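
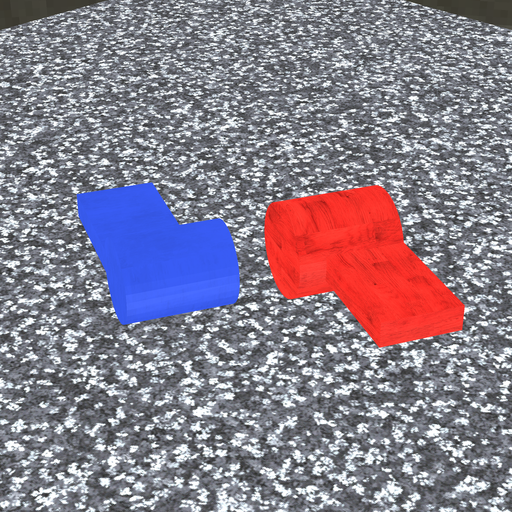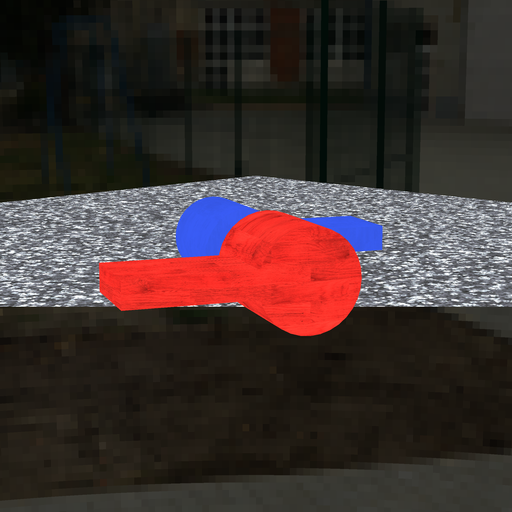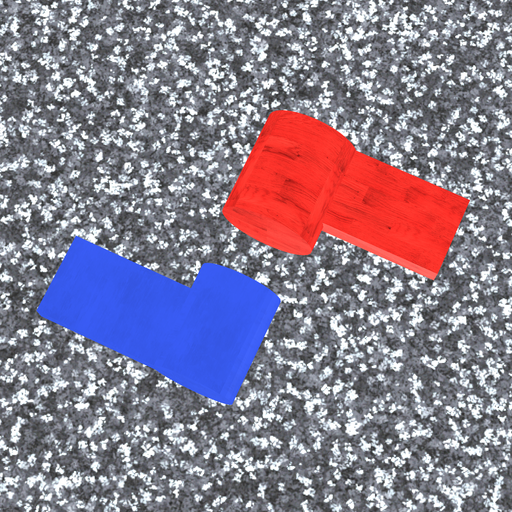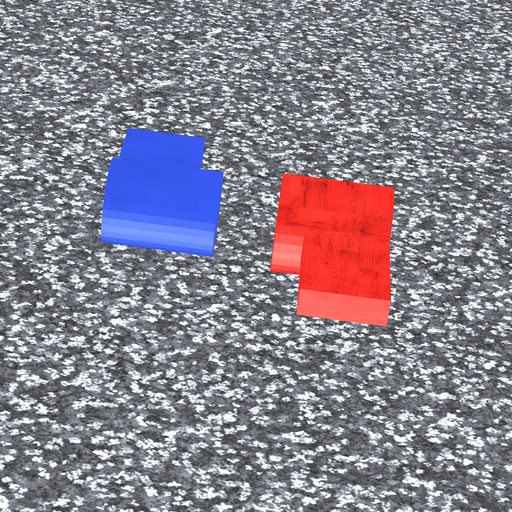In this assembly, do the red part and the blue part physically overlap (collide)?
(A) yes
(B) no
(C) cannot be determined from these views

(B) no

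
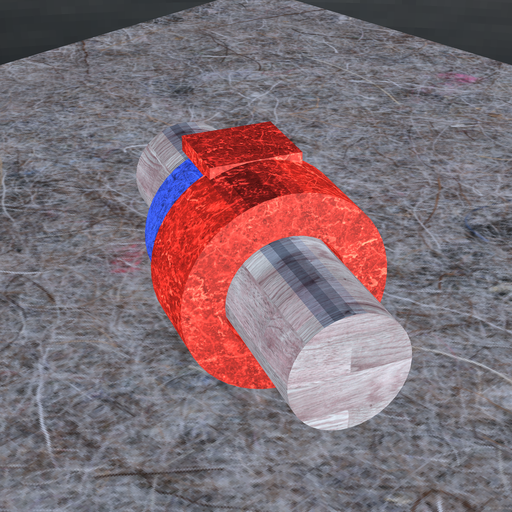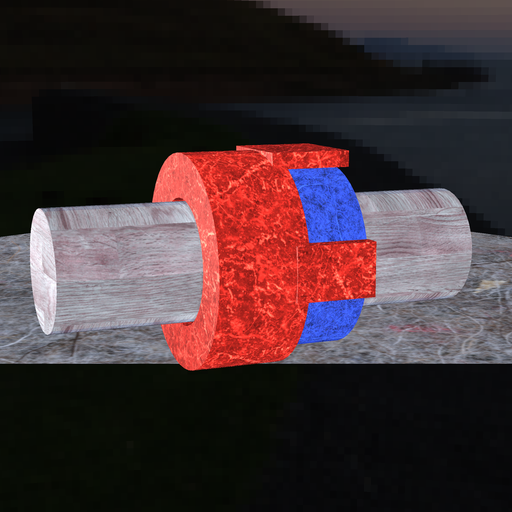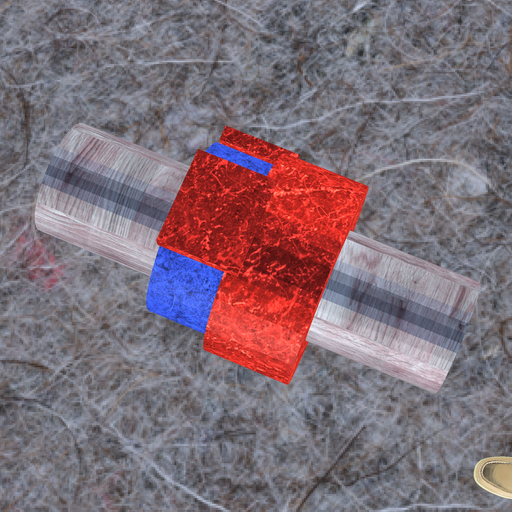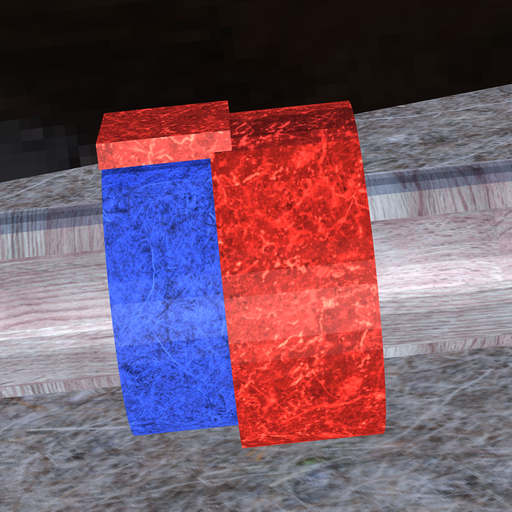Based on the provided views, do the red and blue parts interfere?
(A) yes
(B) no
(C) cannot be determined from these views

(A) yes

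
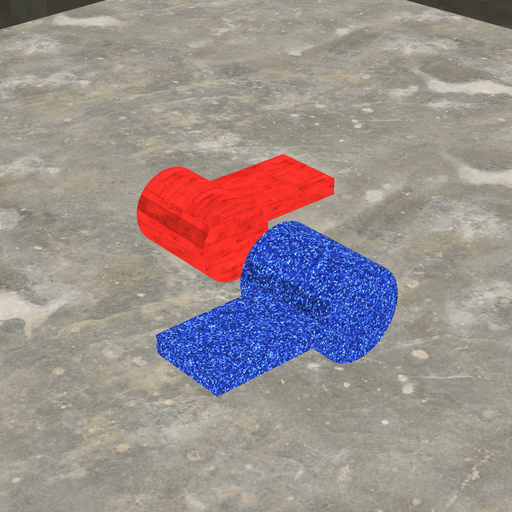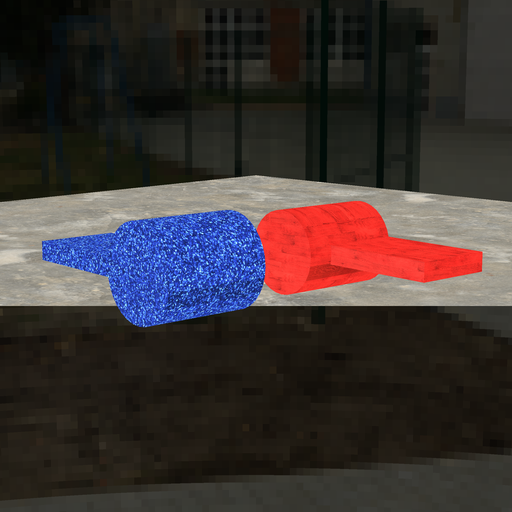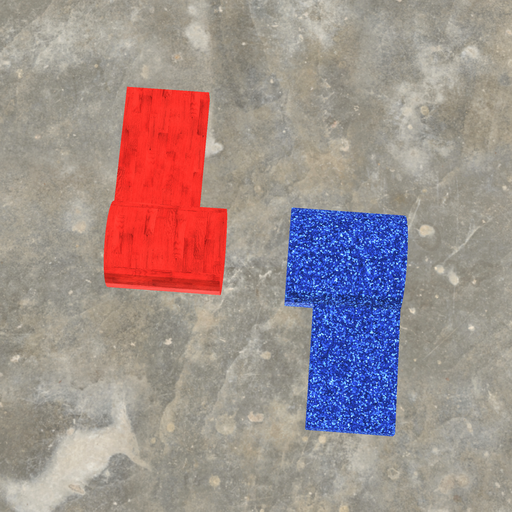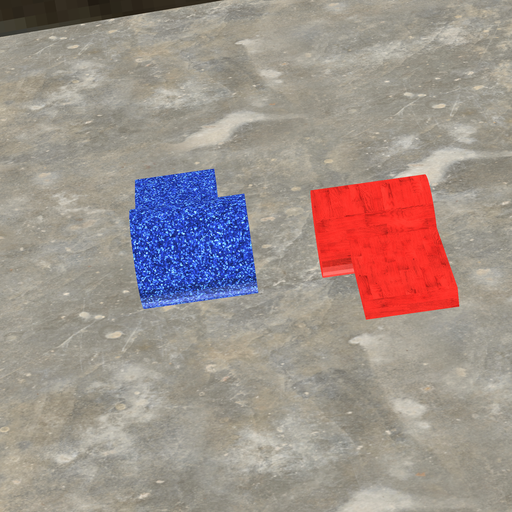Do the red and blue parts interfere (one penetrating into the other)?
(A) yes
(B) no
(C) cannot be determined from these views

(B) no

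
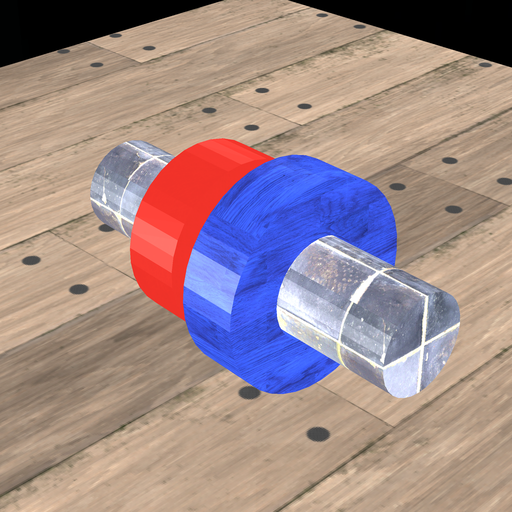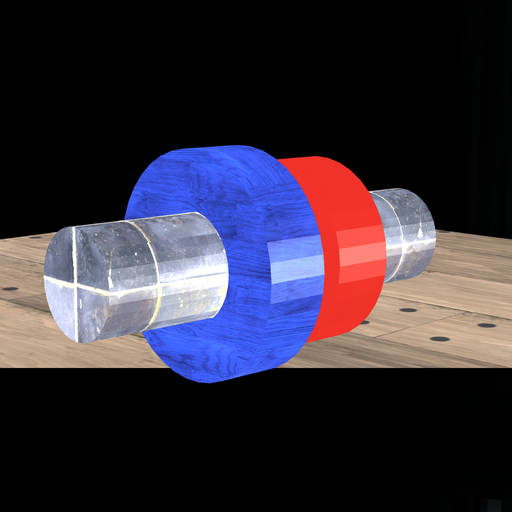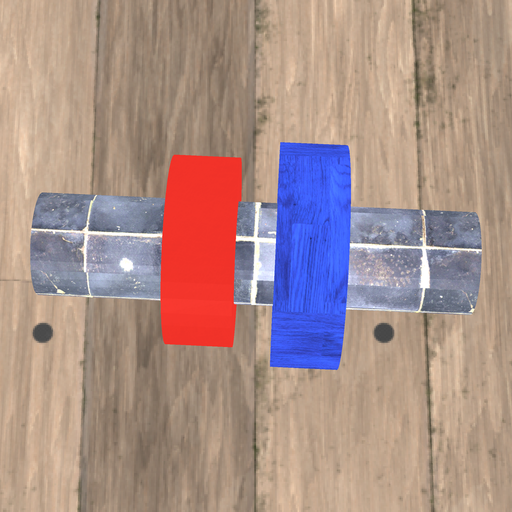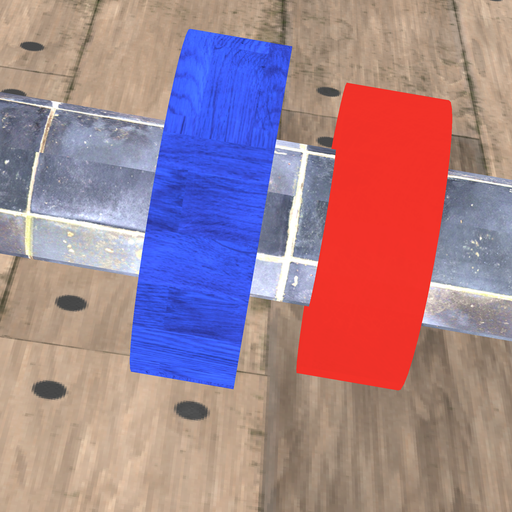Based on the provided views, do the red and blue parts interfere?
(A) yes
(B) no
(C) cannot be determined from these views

(B) no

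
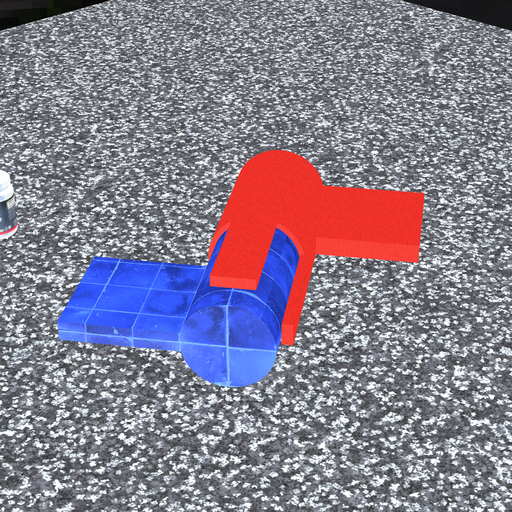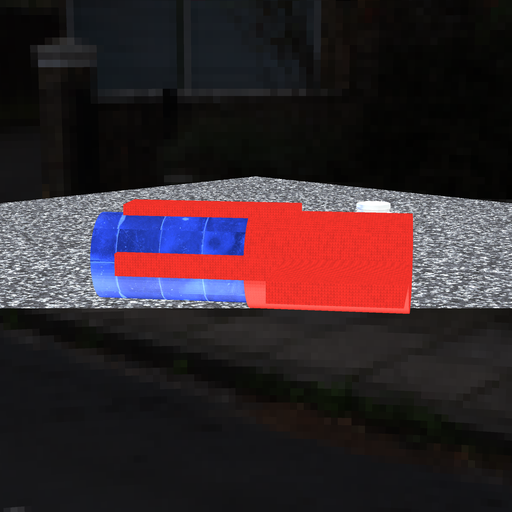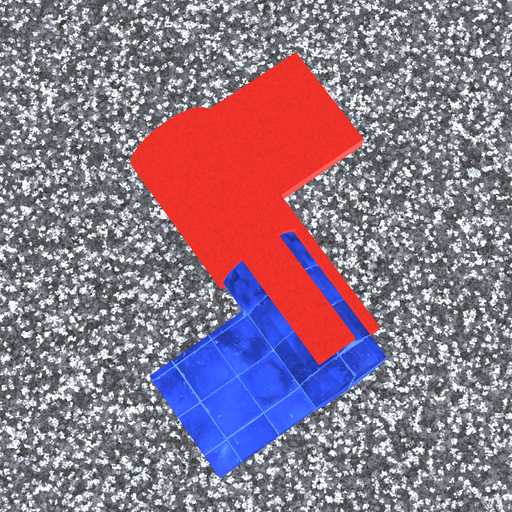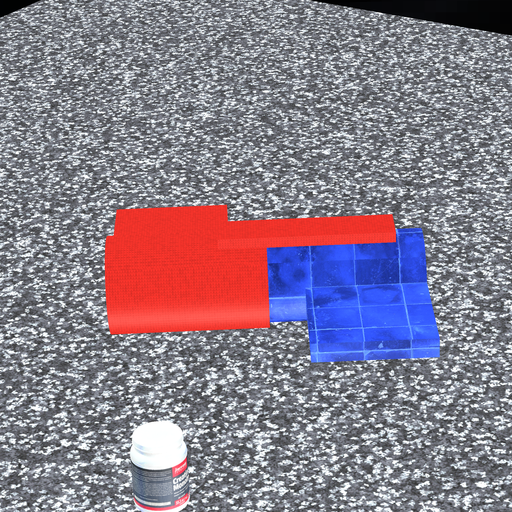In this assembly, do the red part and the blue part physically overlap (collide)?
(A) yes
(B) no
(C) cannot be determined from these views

(A) yes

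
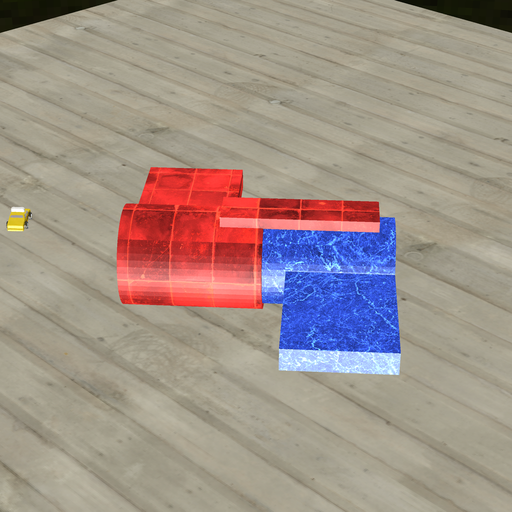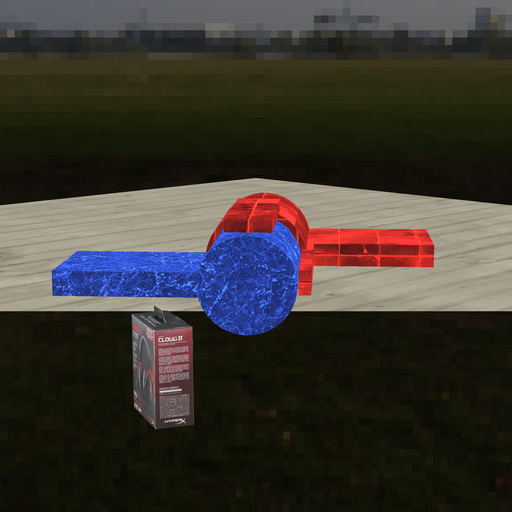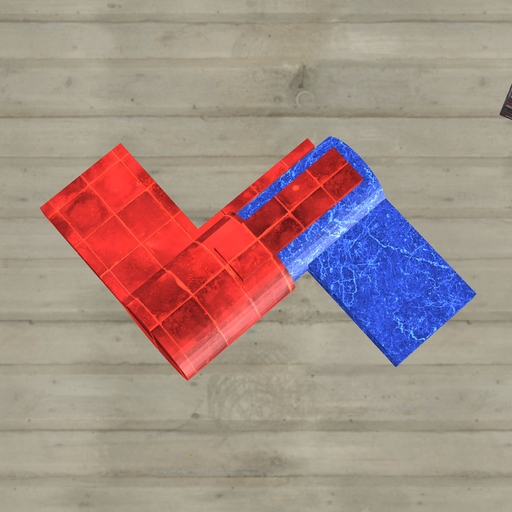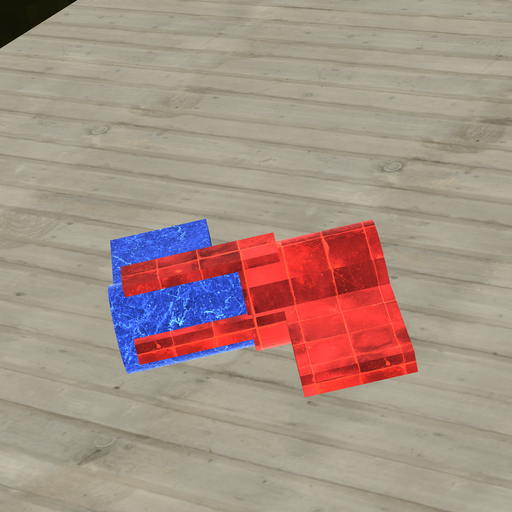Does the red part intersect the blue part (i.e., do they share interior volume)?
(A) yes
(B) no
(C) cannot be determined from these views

(A) yes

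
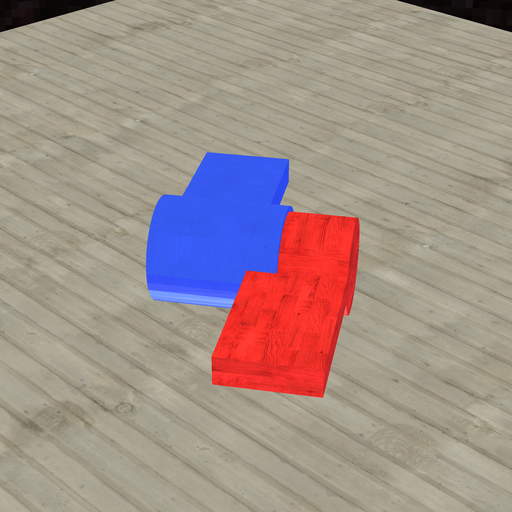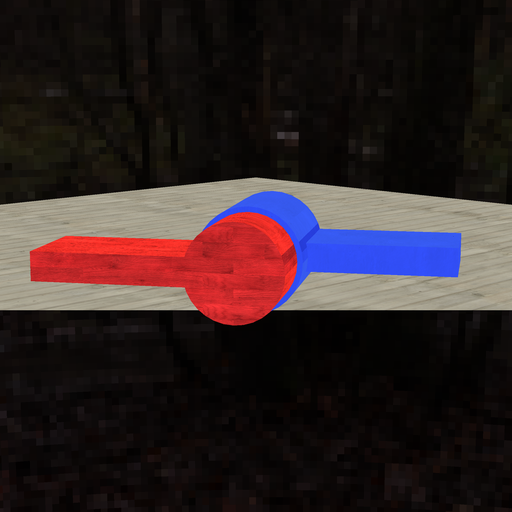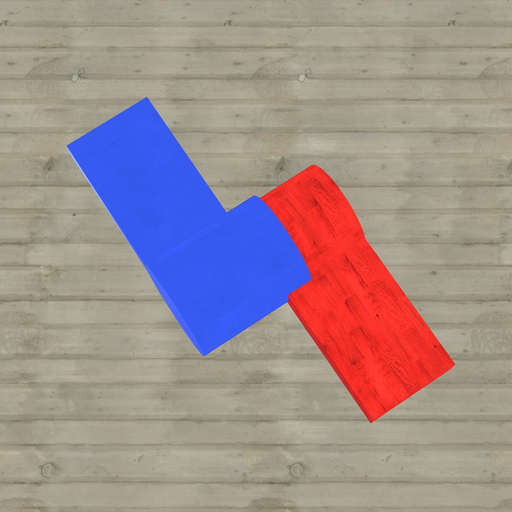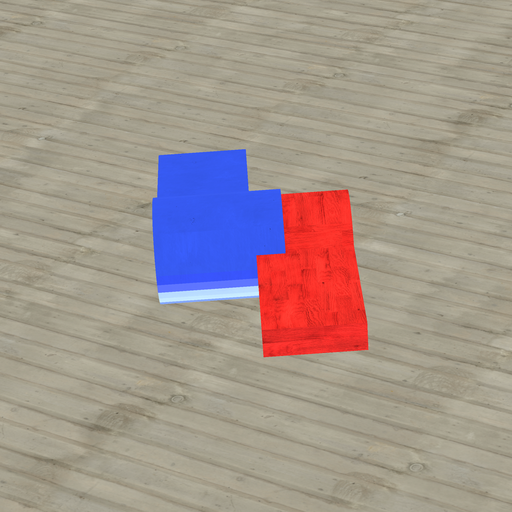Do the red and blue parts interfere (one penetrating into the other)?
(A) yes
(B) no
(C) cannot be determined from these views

(A) yes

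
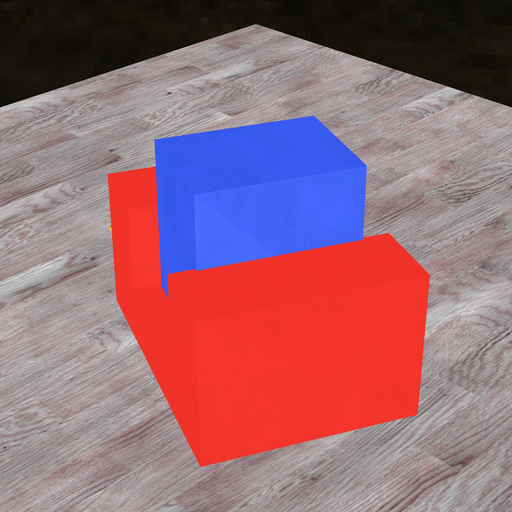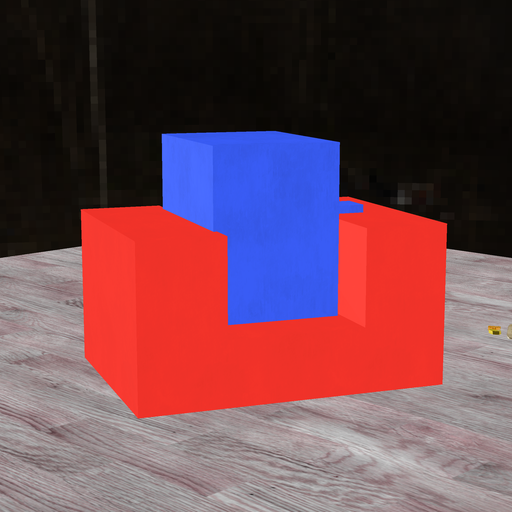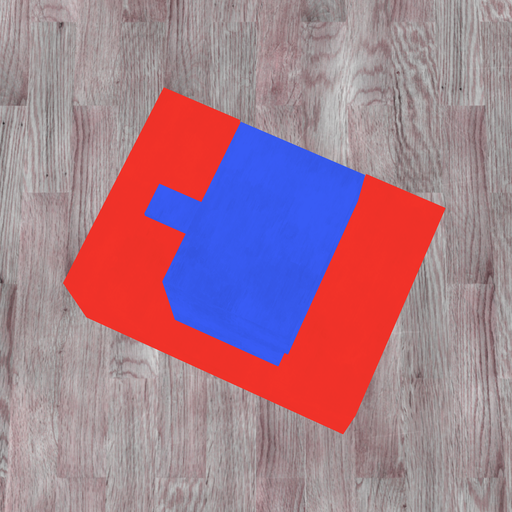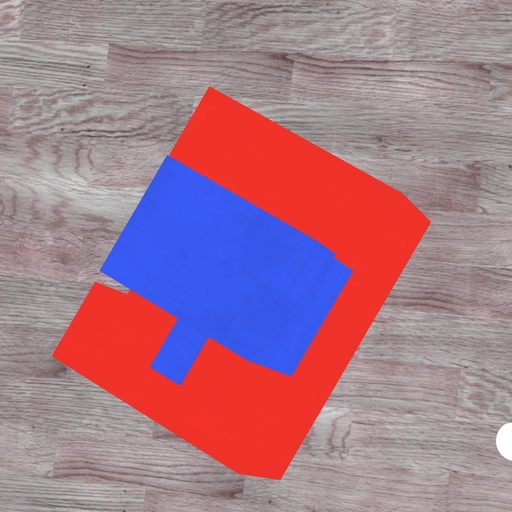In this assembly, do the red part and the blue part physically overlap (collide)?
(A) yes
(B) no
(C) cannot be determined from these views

(A) yes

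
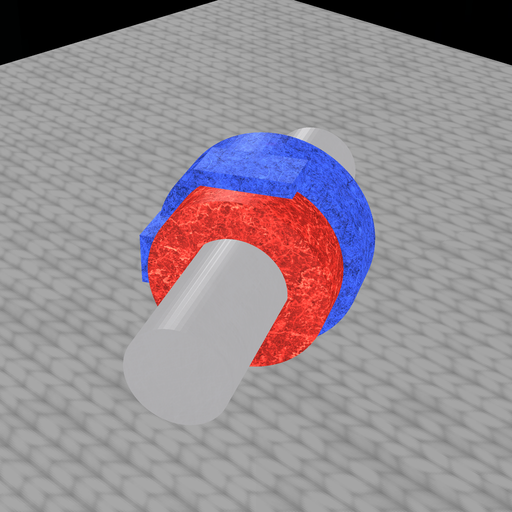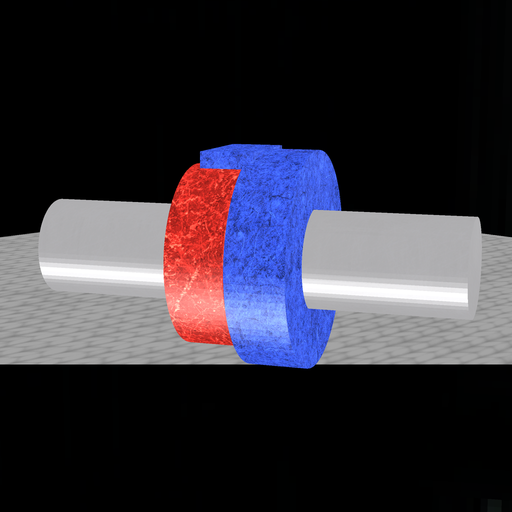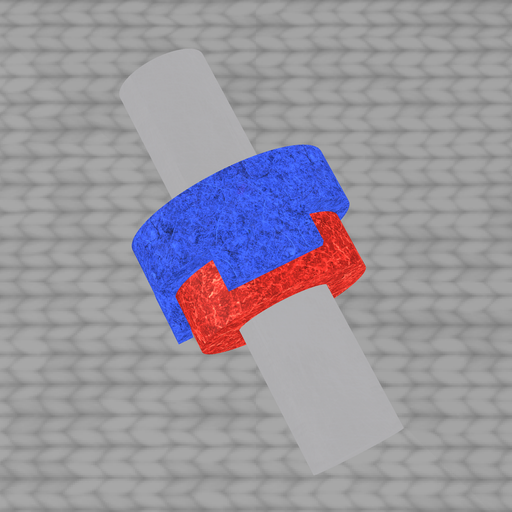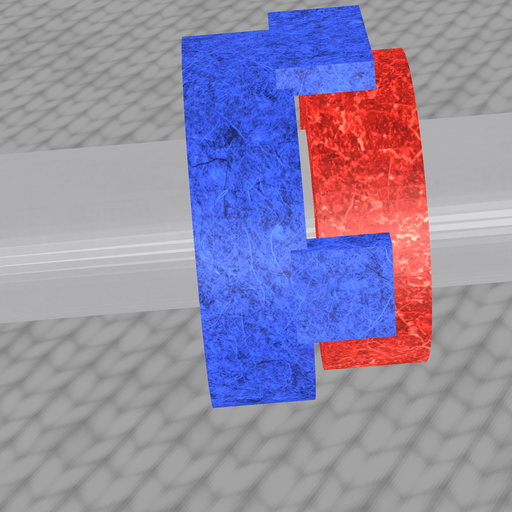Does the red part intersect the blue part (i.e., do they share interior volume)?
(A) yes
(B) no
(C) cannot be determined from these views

(B) no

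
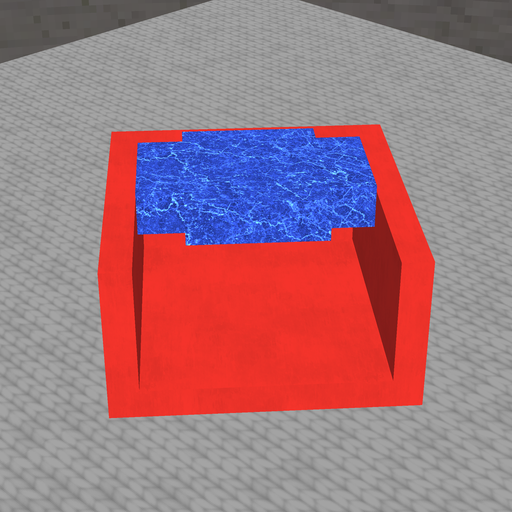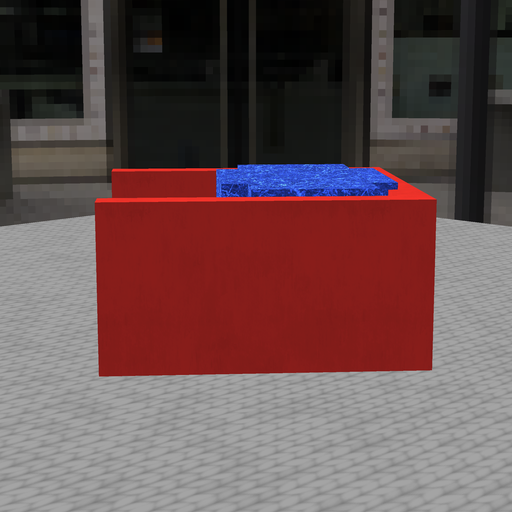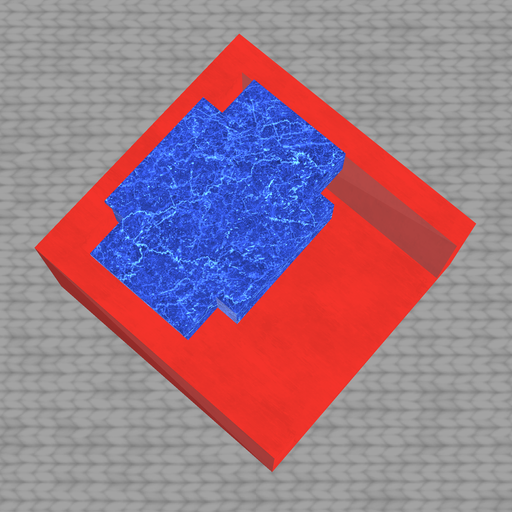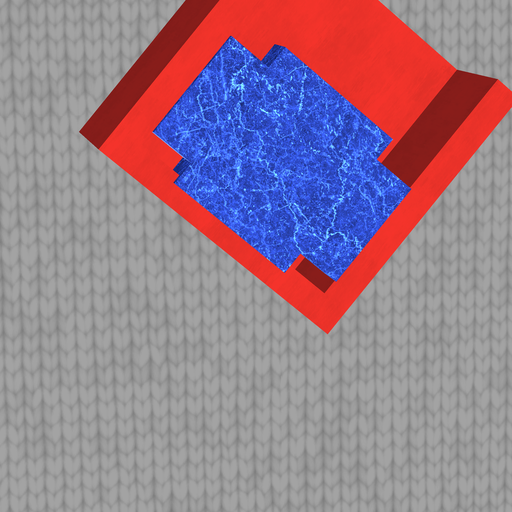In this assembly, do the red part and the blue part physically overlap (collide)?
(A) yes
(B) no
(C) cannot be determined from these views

(A) yes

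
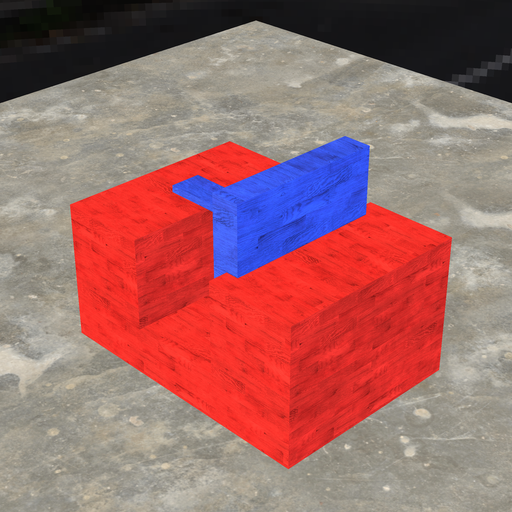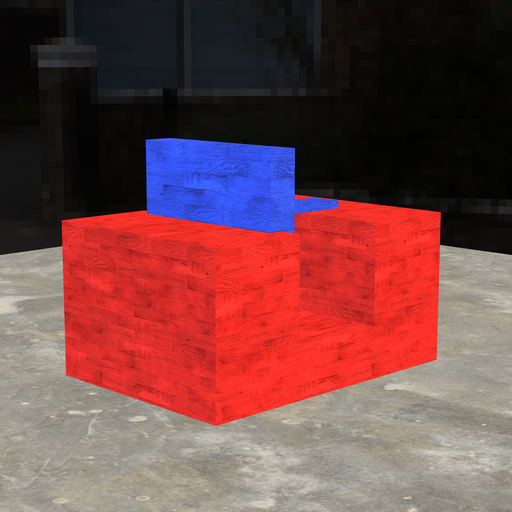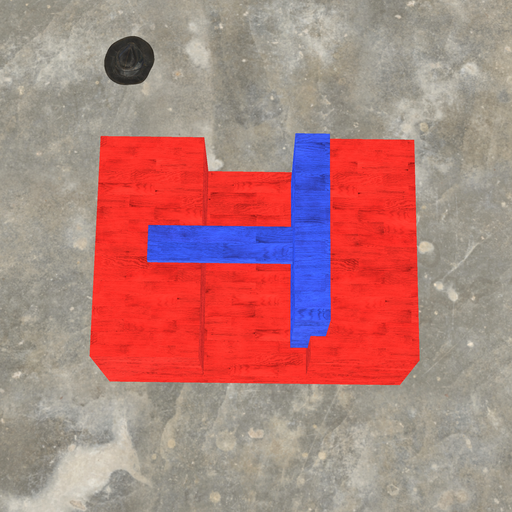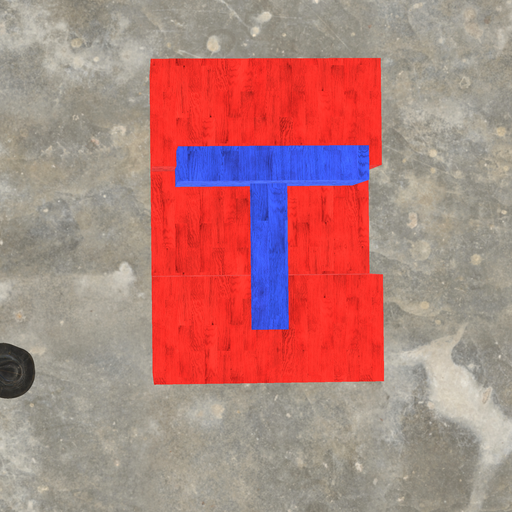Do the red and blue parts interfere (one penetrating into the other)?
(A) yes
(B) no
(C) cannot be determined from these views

(A) yes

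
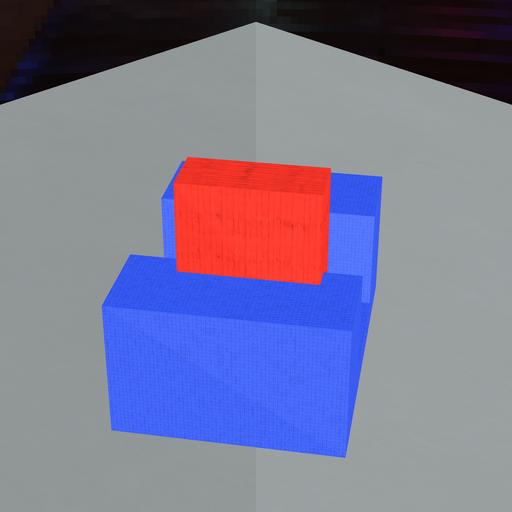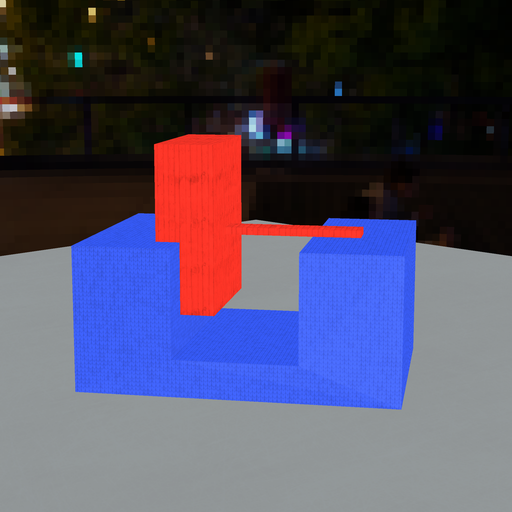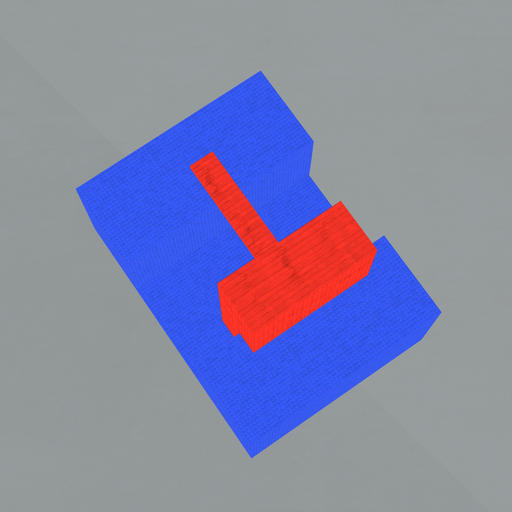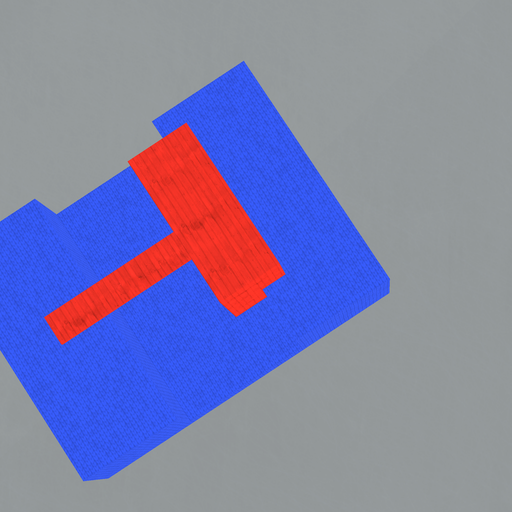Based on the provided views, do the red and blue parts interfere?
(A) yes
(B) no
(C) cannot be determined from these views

(A) yes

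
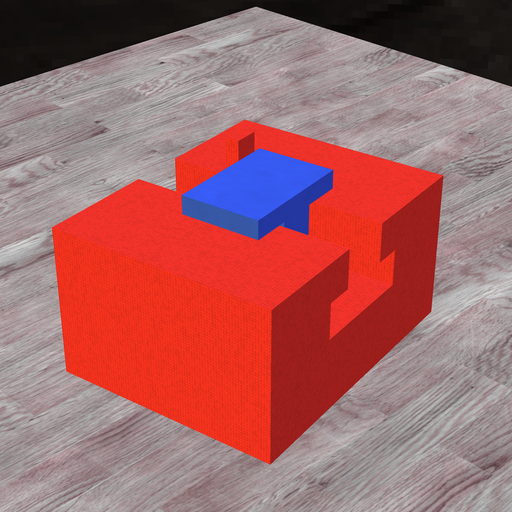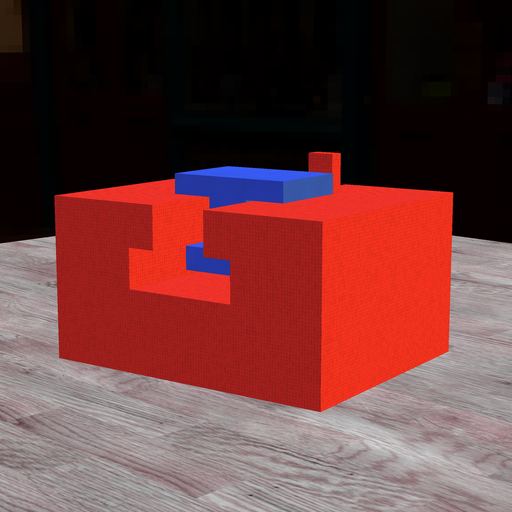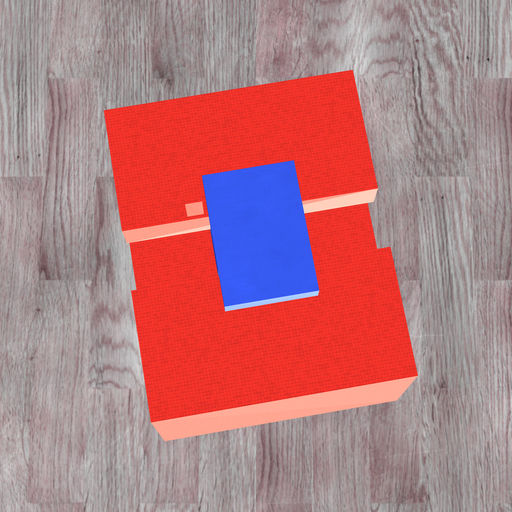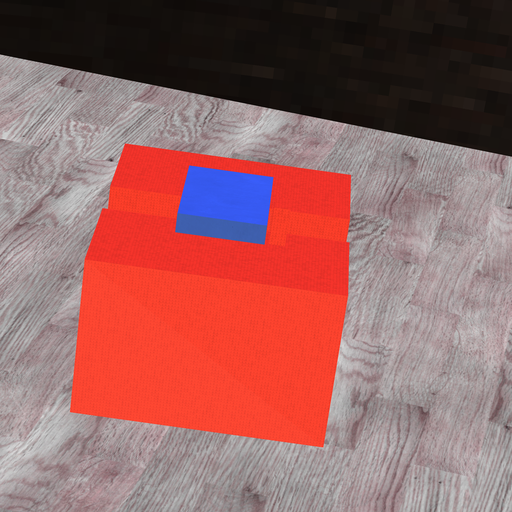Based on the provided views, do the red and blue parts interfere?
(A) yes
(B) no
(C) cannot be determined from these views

(B) no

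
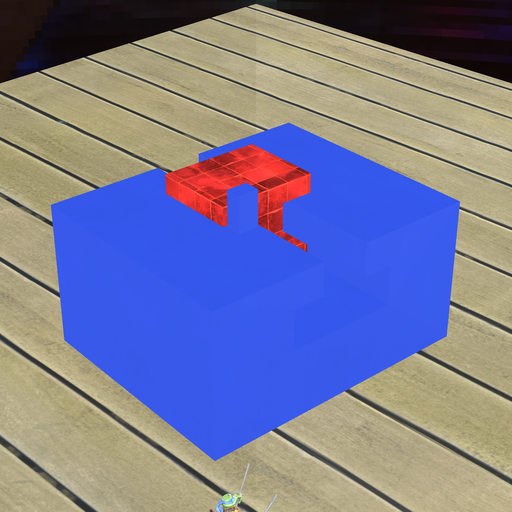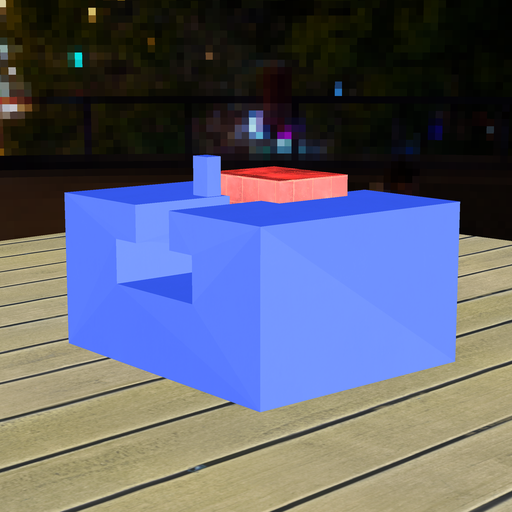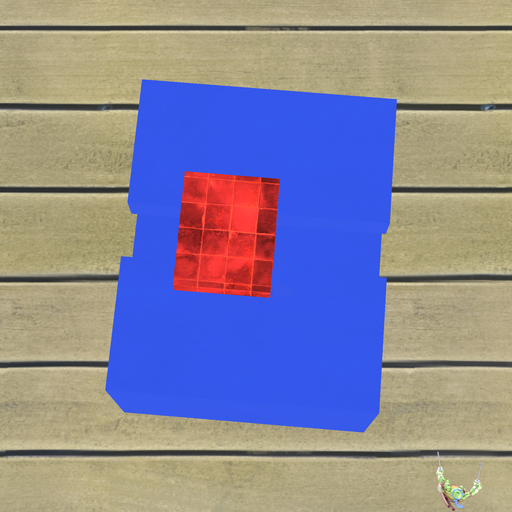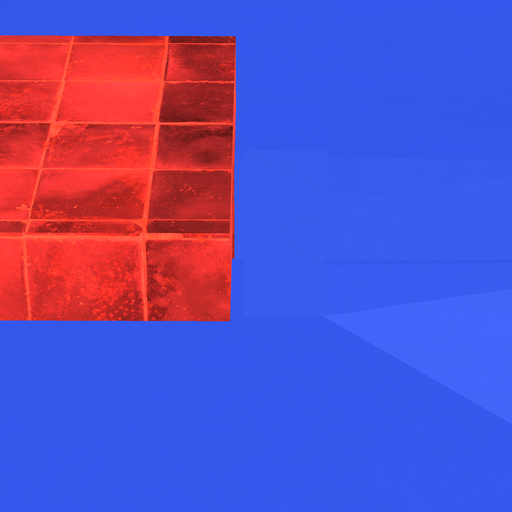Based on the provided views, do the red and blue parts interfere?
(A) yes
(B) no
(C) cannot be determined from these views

(B) no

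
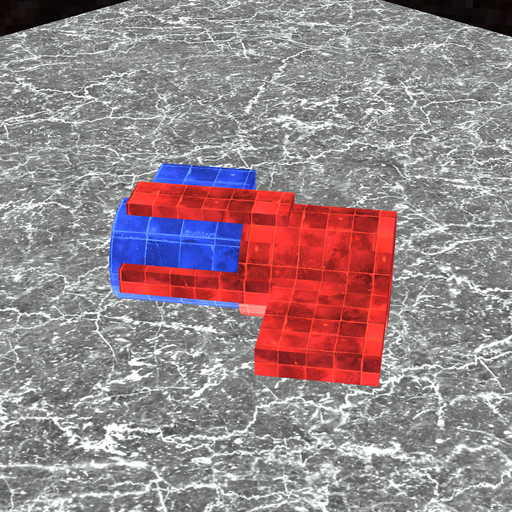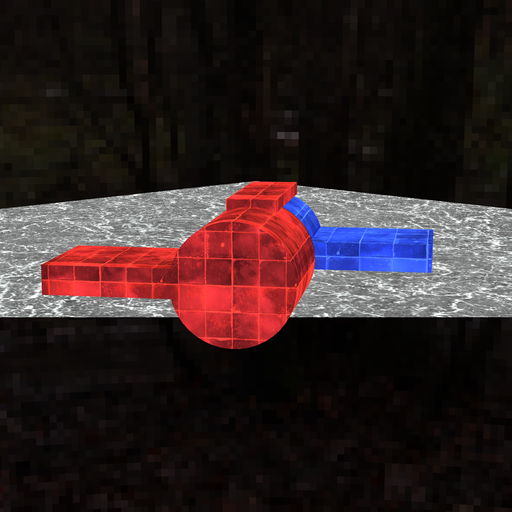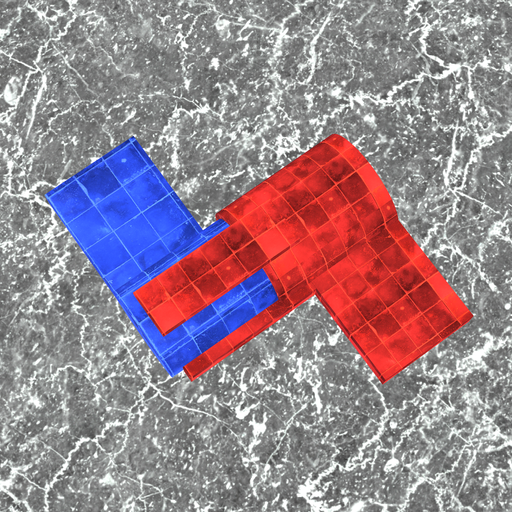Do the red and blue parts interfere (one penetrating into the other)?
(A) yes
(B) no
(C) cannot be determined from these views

(A) yes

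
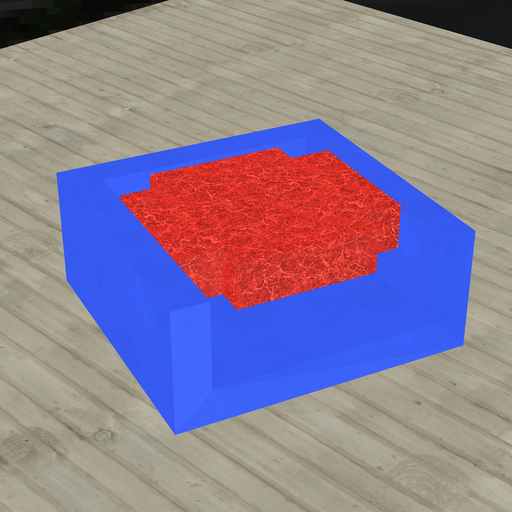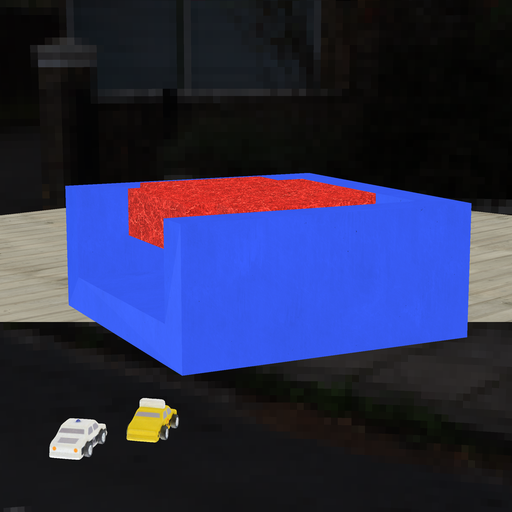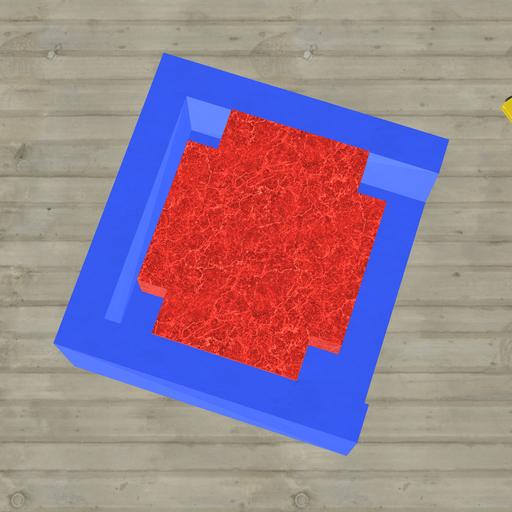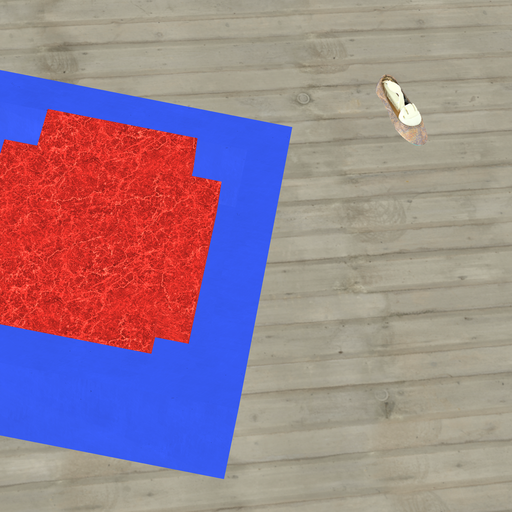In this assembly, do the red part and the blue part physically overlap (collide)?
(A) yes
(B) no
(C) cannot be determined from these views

(B) no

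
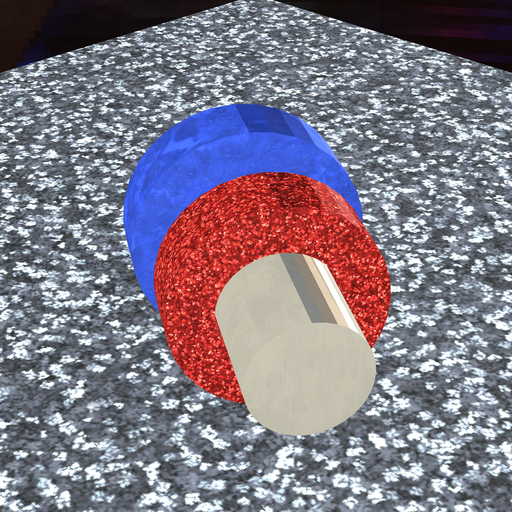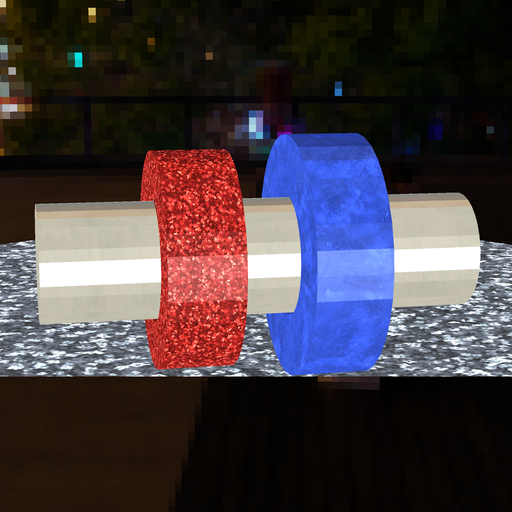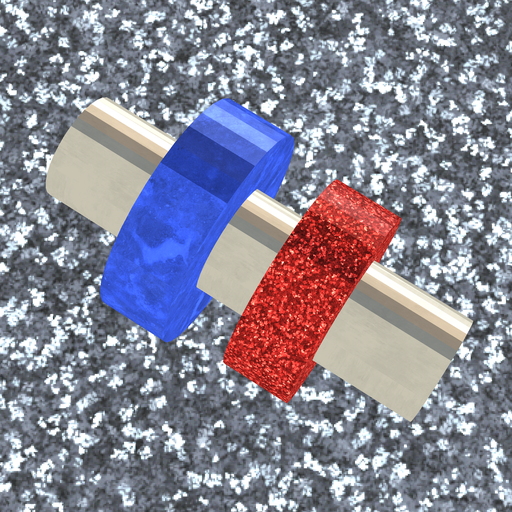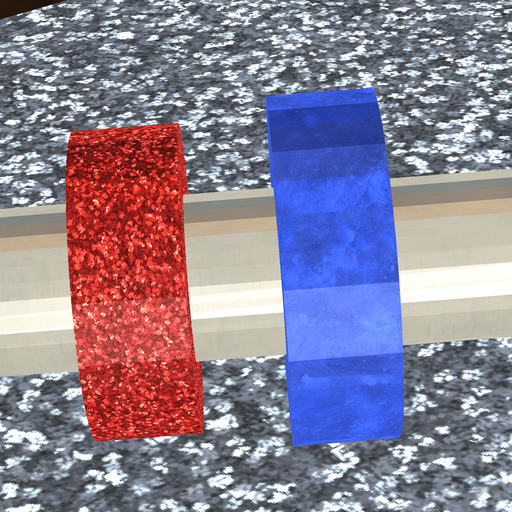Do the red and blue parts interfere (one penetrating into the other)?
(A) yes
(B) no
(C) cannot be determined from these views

(B) no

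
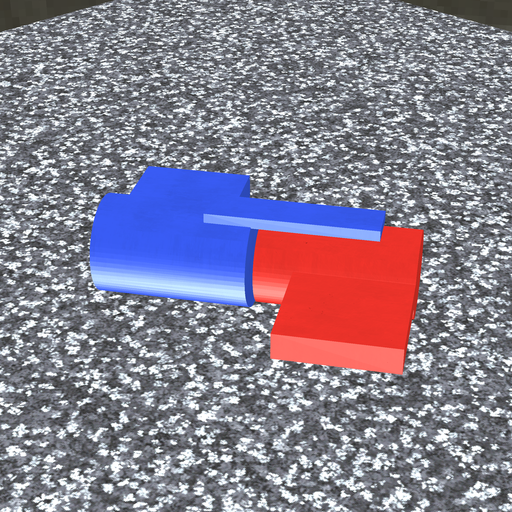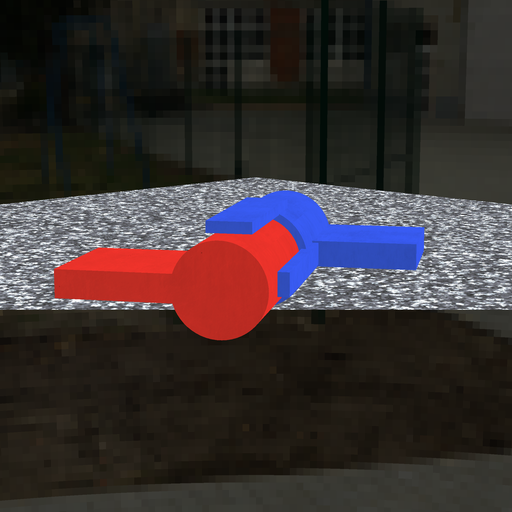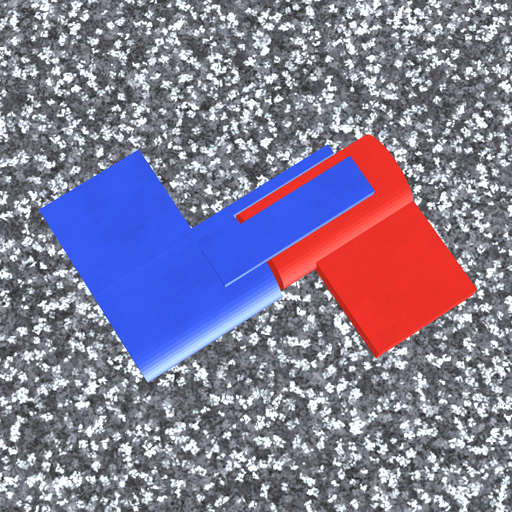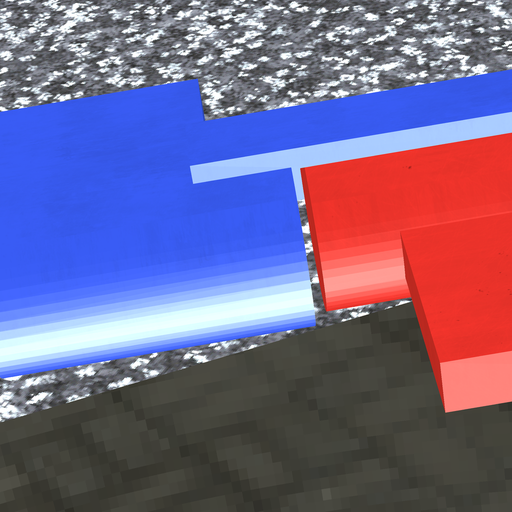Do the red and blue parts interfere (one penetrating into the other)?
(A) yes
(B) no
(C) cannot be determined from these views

(B) no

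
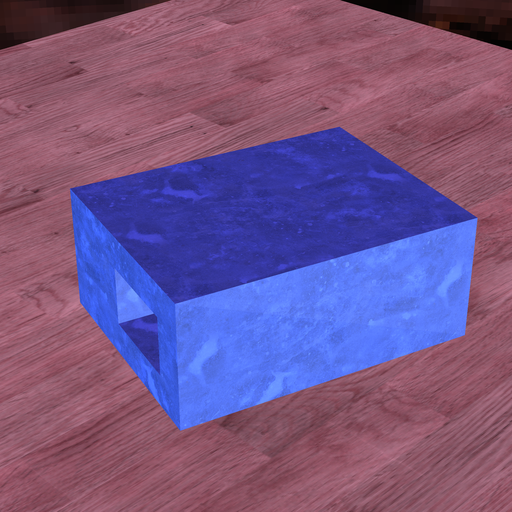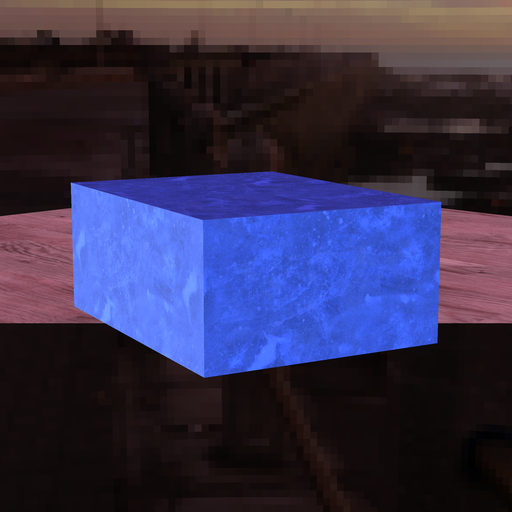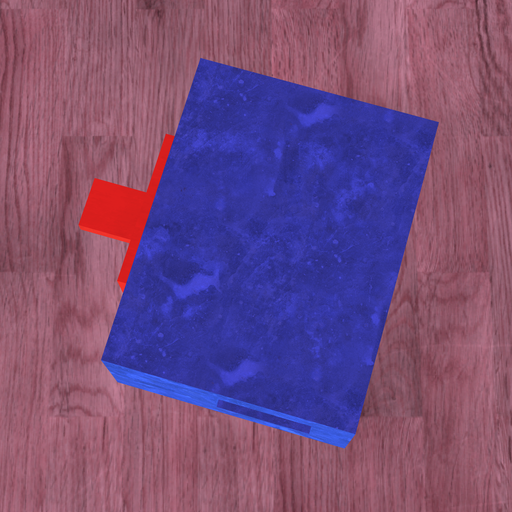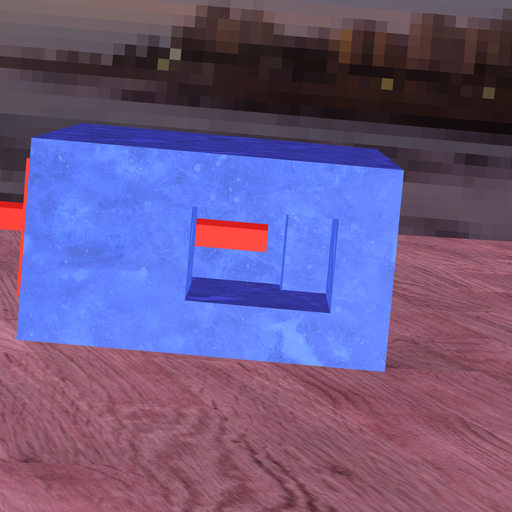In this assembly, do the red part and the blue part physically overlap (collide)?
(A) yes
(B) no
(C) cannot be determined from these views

(B) no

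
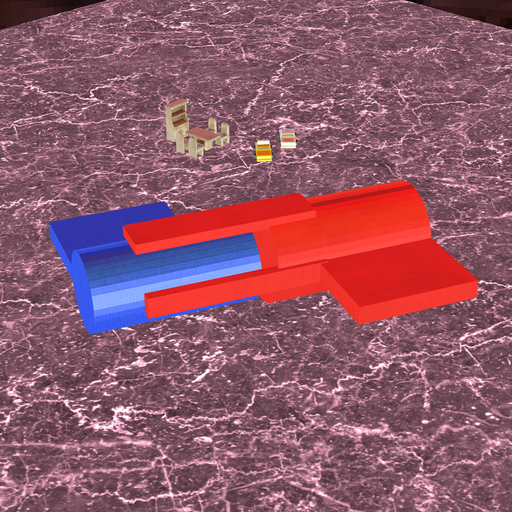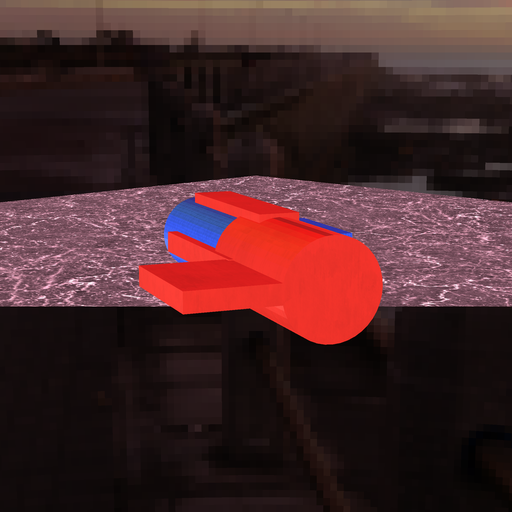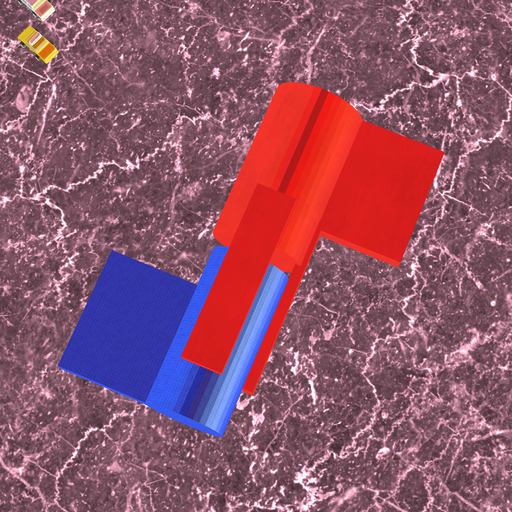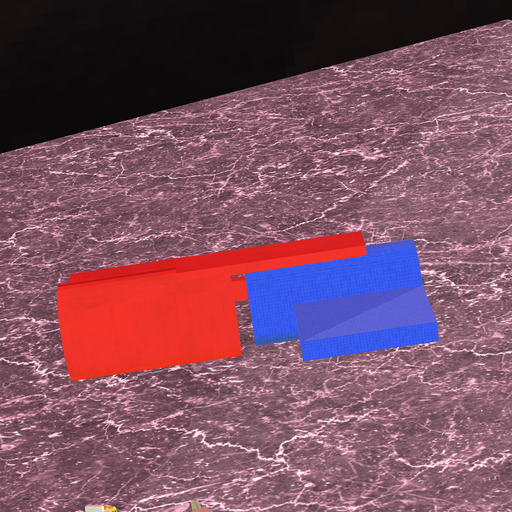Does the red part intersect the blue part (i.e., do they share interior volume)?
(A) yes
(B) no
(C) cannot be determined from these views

(B) no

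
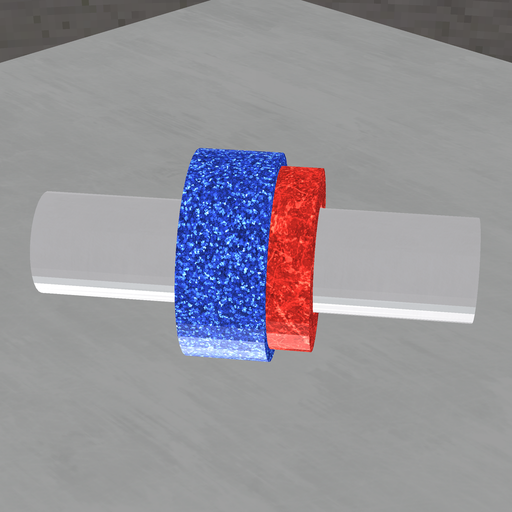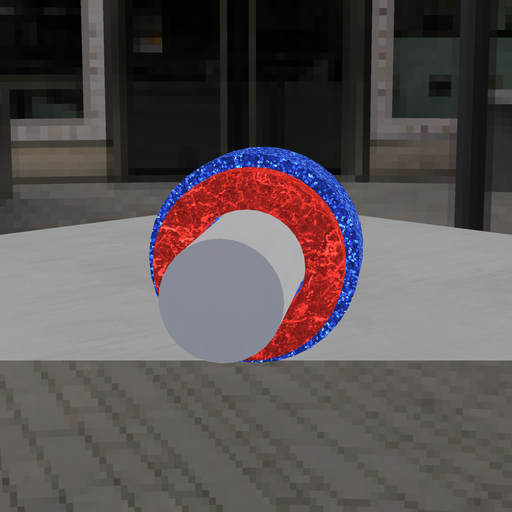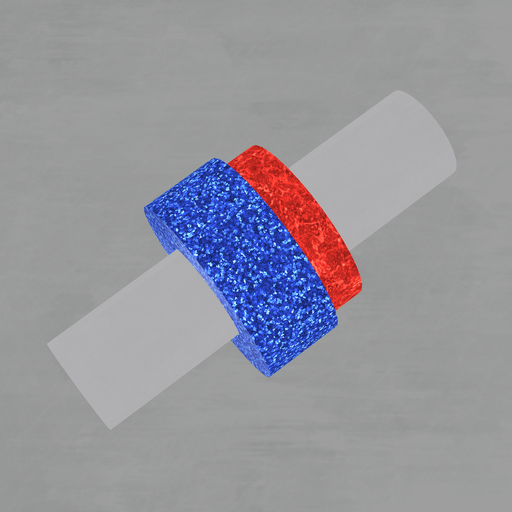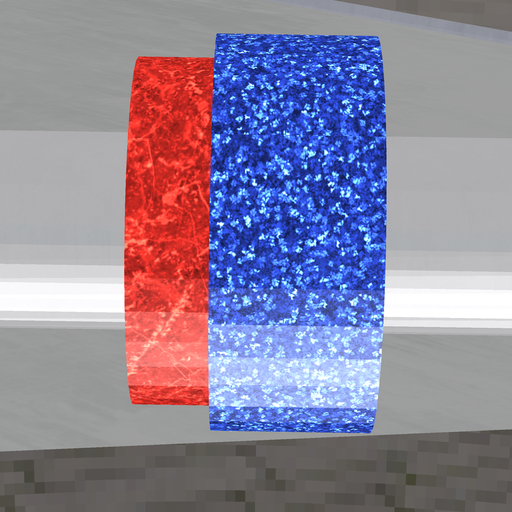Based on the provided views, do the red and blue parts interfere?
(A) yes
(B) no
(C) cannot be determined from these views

(A) yes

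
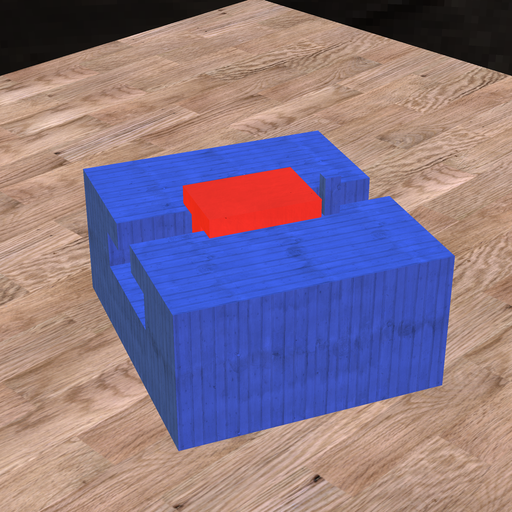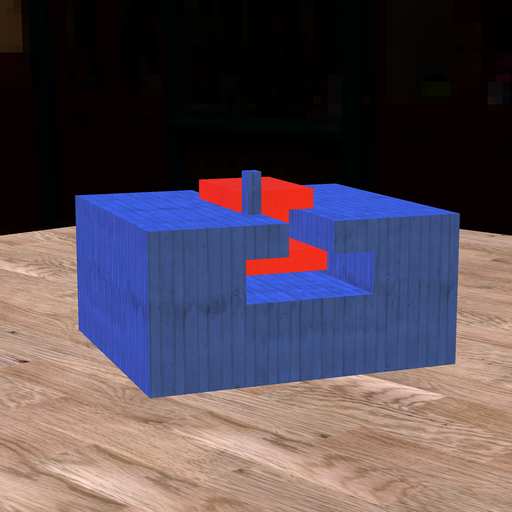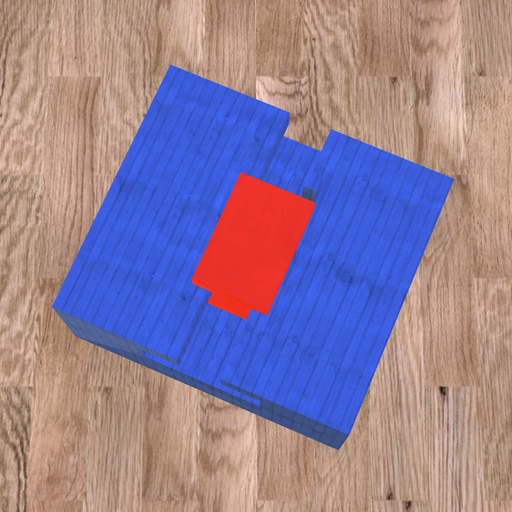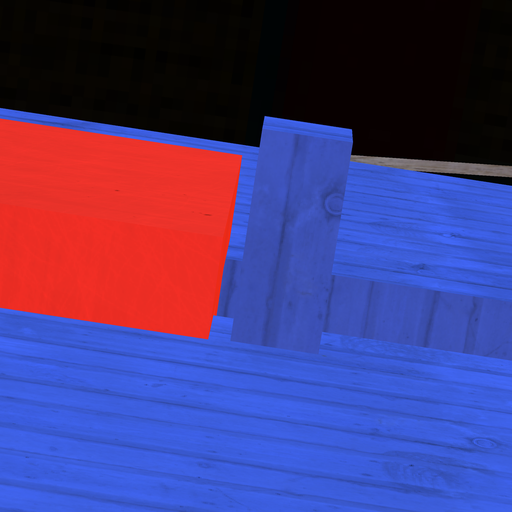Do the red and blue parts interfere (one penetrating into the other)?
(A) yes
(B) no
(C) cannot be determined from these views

(B) no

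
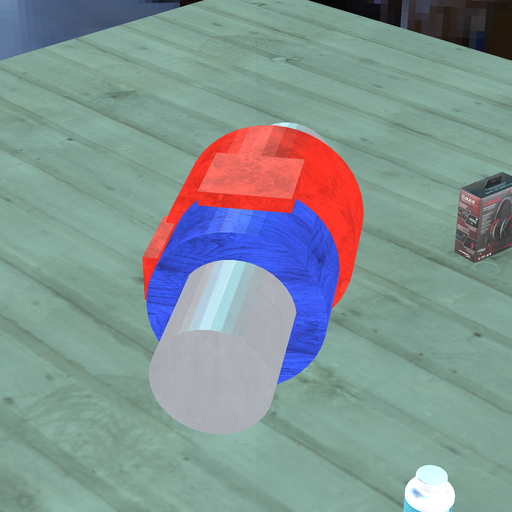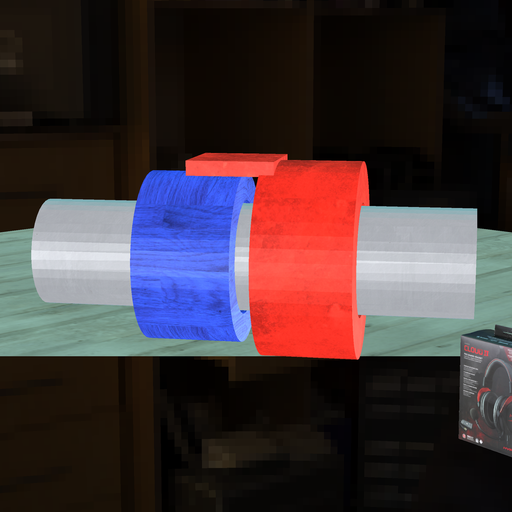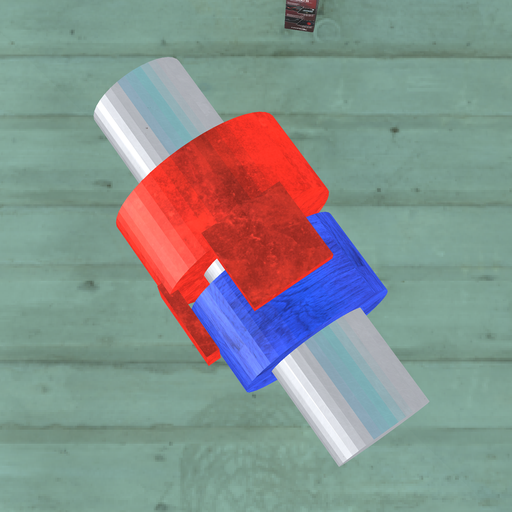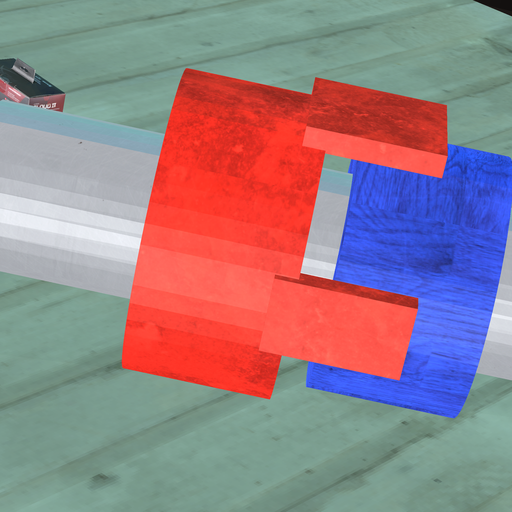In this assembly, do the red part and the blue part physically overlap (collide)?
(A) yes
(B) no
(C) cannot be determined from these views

(B) no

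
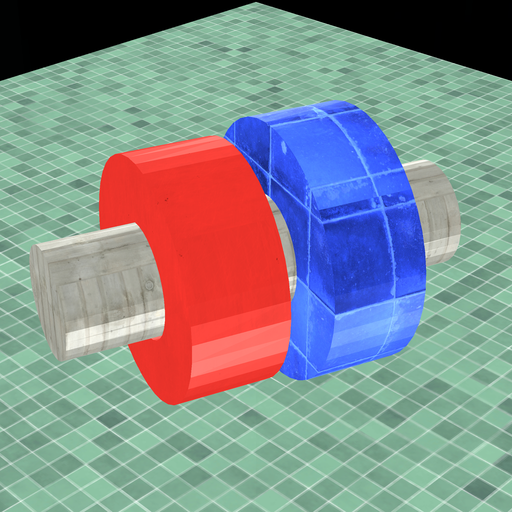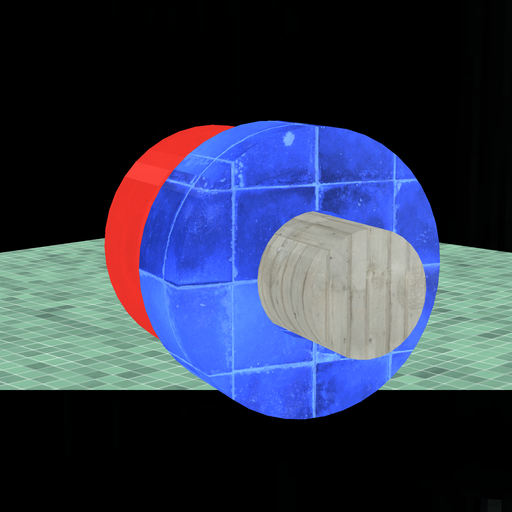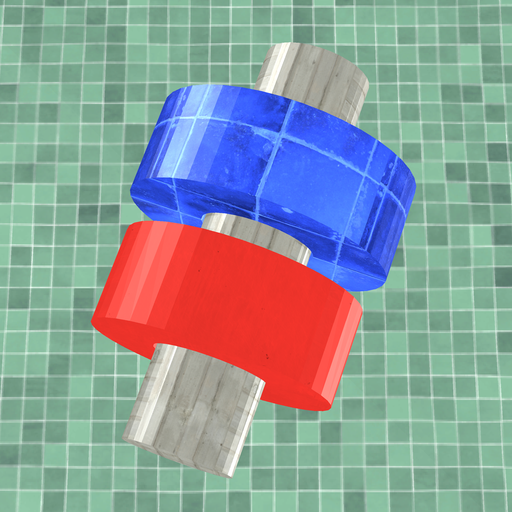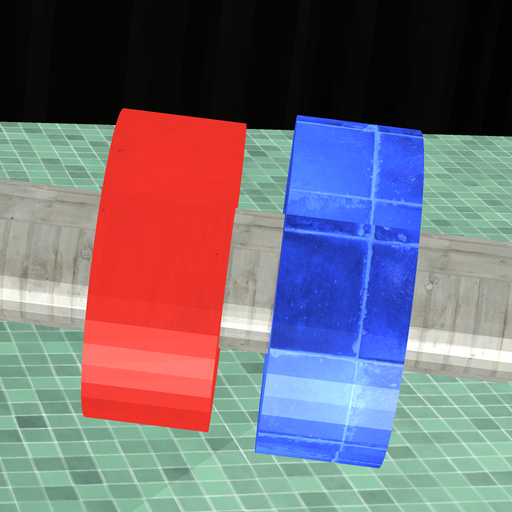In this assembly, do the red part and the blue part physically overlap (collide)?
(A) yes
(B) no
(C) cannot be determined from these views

(B) no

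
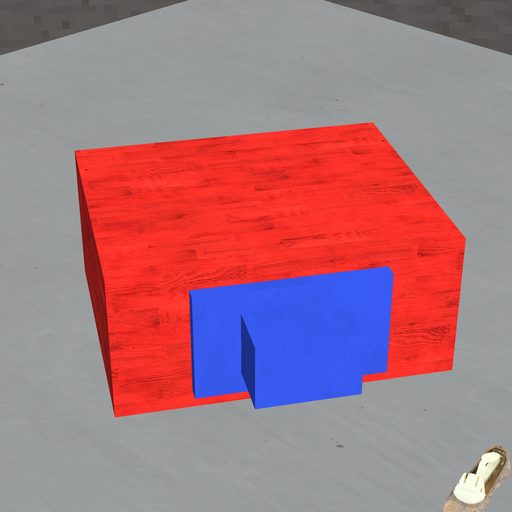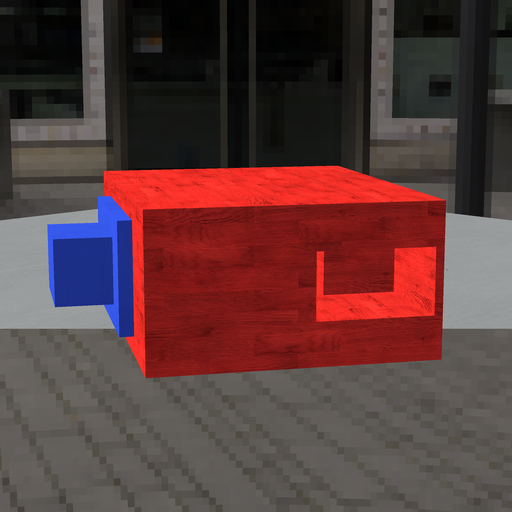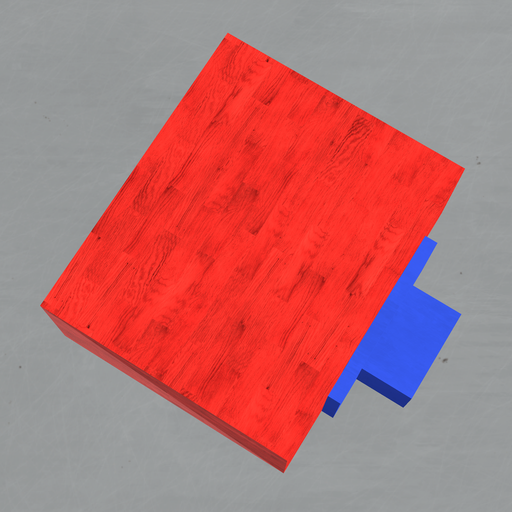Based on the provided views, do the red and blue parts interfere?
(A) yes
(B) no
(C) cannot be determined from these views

(C) cannot be determined from these views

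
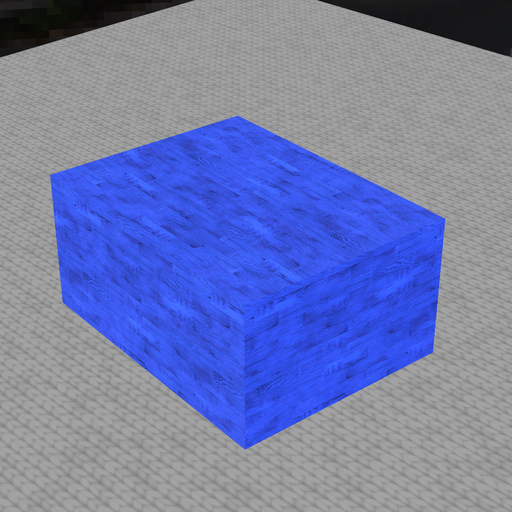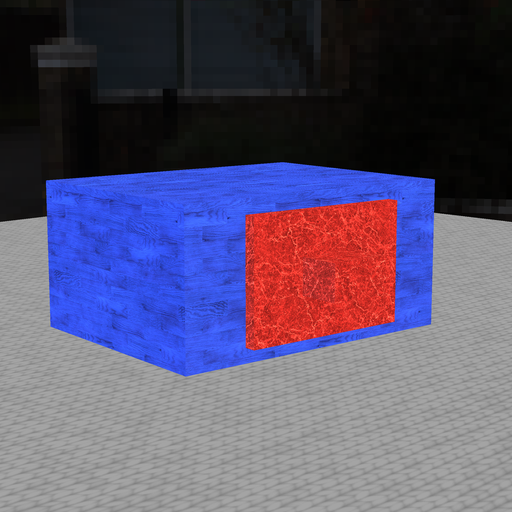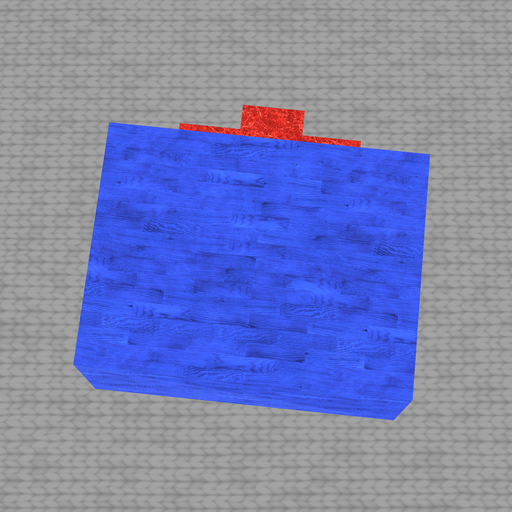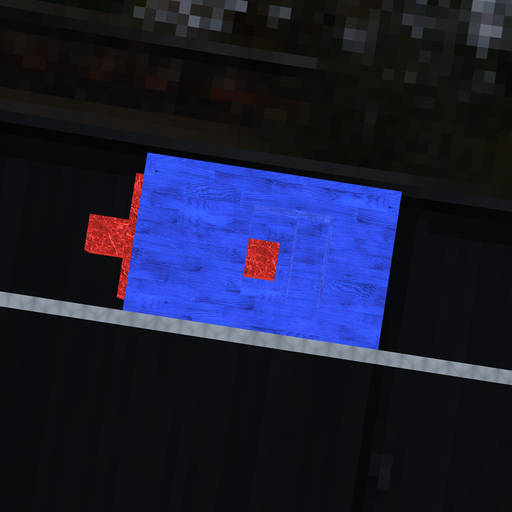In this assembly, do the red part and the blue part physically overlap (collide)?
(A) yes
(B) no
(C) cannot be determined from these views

(B) no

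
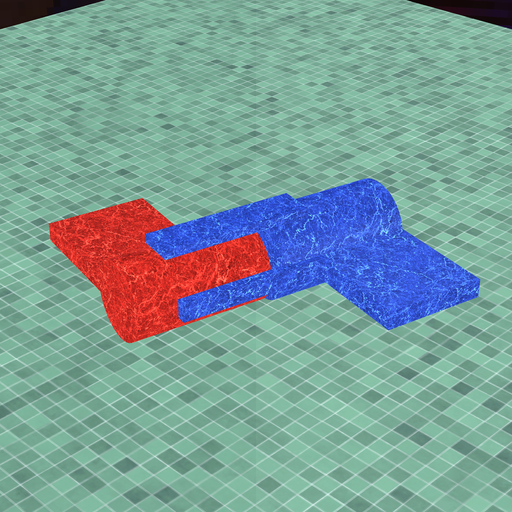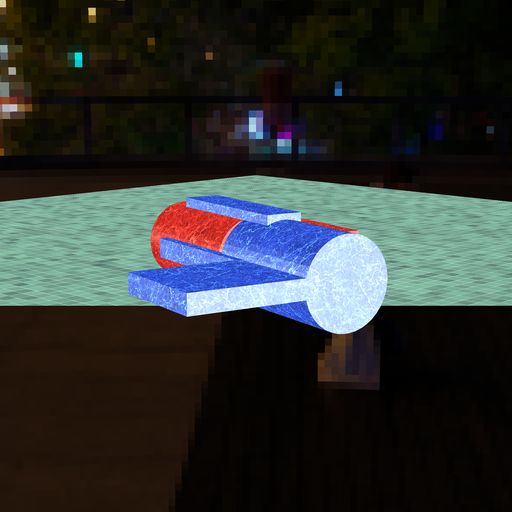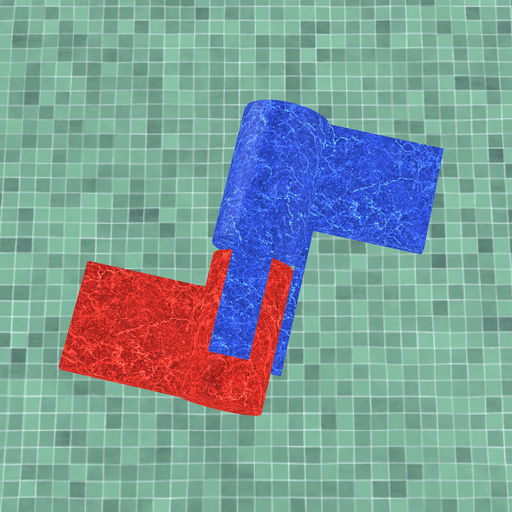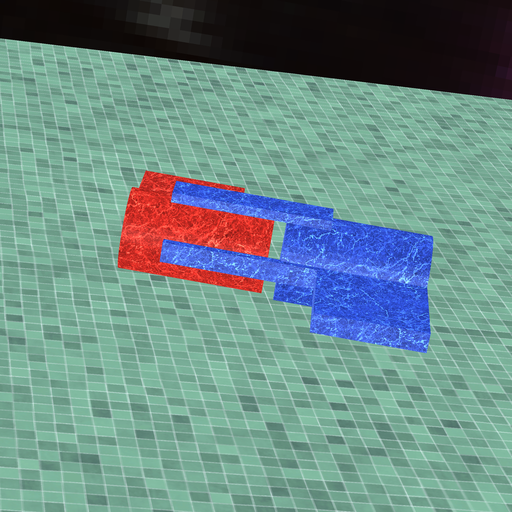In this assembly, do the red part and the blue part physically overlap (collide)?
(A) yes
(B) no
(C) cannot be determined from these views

(B) no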